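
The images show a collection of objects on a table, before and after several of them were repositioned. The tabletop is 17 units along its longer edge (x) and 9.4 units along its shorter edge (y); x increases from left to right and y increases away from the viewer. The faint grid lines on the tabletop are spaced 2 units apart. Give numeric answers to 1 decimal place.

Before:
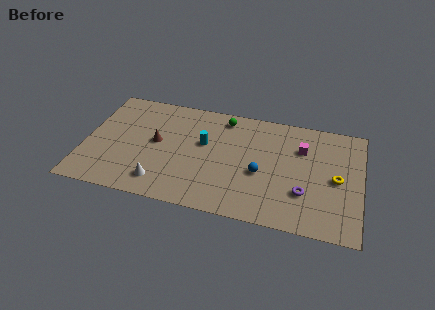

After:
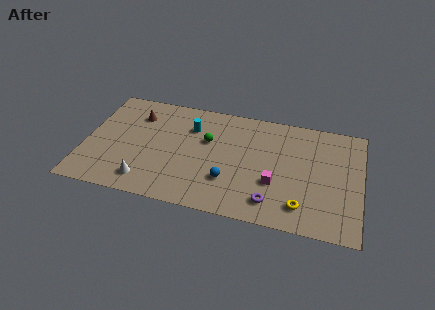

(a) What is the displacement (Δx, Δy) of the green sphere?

(-0.9, -2.2)

The green sphere was at about (8.4, 8.1) and moved to about (7.5, 5.9).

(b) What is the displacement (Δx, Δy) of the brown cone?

(-1.4, 2.1)

The brown cone was at about (4.4, 5.0) and moved to about (3.0, 7.1).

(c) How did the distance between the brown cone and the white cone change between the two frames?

+2.3

The distance was about 3.3 in the first image and 5.6 in the second, so they moved 2.3 units further apart.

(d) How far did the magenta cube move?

3.6

From (13.3, 6.6) to (11.8, 3.3), the magenta cube covered √(1.5² + 3.3²) ≈ 3.6 units.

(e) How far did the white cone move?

0.9

The white cone moved from about (4.9, 1.7) to (4.0, 1.6), a distance of √(0.9² + 0.1²) ≈ 0.9.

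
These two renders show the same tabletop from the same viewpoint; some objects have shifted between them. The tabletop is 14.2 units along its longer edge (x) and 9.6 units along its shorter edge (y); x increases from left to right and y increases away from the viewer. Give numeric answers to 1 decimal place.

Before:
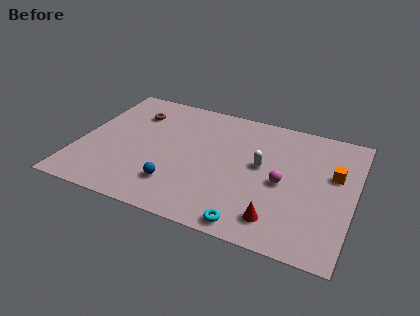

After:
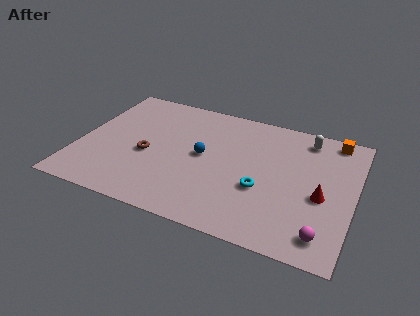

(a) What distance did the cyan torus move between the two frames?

2.7

The cyan torus was near (9.3, 0.9) before and (9.6, 3.6) after, so it travelled √(0.3² + 2.7²) ≈ 2.7 units.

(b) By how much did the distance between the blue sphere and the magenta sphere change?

+1.7

They were about 5.7 units apart before and 7.4 after — 1.7 units further apart.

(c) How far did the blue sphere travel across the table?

2.9

The blue sphere was near (5.3, 2.3) before and (6.4, 5.0) after, so it travelled √(1.1² + 2.7²) ≈ 2.9 units.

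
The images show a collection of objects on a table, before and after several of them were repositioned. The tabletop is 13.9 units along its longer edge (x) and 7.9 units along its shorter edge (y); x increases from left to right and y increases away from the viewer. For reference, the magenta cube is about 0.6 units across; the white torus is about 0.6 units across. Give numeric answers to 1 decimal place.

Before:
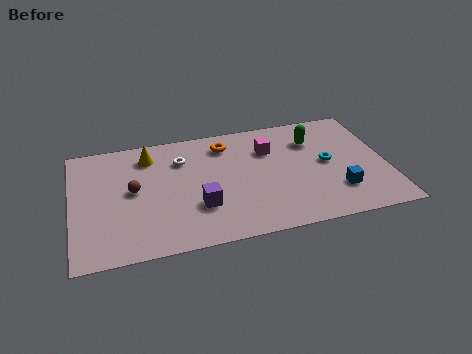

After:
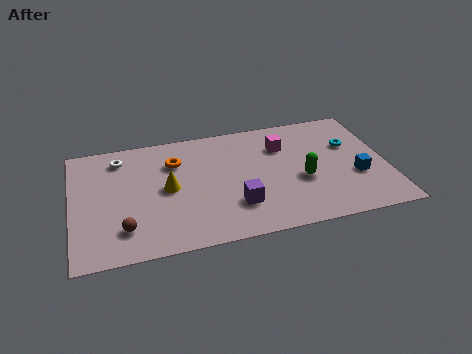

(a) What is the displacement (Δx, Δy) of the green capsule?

(-0.7, -2.6)

From the two frames, the green capsule sits at roughly (10.8, 5.8) before and (10.1, 3.2) after.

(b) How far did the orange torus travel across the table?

2.4

From (6.9, 6.4) to (4.6, 5.7), the orange torus covered √(2.3² + 0.7²) ≈ 2.4 units.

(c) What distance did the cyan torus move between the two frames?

1.5

The cyan torus moved from about (11.3, 4.1) to (12.4, 5.1), a distance of √(1.1² + 1.0²) ≈ 1.5.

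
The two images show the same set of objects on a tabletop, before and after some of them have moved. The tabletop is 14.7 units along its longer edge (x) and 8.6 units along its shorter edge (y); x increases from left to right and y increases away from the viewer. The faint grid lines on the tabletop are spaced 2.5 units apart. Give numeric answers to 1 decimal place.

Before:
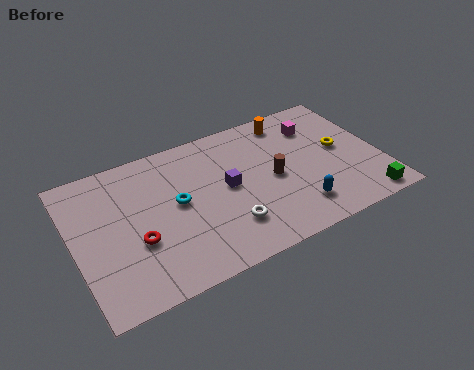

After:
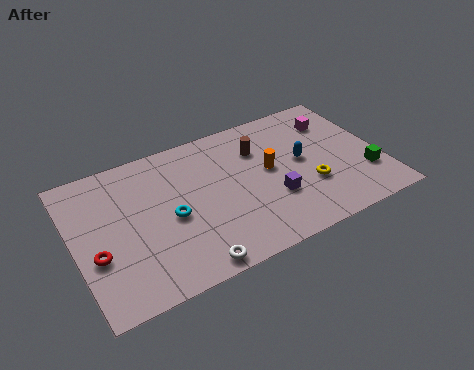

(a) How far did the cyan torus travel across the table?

0.8

The cyan torus moved from about (4.9, 4.6) to (4.5, 3.9), a distance of √(0.4² + 0.7²) ≈ 0.8.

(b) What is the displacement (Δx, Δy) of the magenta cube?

(0.9, 0.0)

The magenta cube was at about (12.0, 6.5) and moved to about (12.9, 6.5).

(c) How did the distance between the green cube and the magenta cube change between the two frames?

-1.7

They were about 5.8 units apart before and 4.1 after — 1.7 units closer together.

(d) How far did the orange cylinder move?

3.0

The orange cylinder was near (10.8, 7.4) before and (9.4, 4.7) after, so it travelled √(1.4² + 2.7²) ≈ 3.0 units.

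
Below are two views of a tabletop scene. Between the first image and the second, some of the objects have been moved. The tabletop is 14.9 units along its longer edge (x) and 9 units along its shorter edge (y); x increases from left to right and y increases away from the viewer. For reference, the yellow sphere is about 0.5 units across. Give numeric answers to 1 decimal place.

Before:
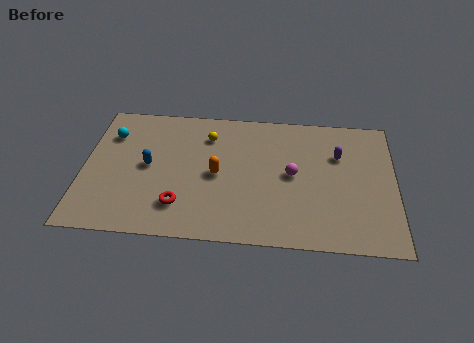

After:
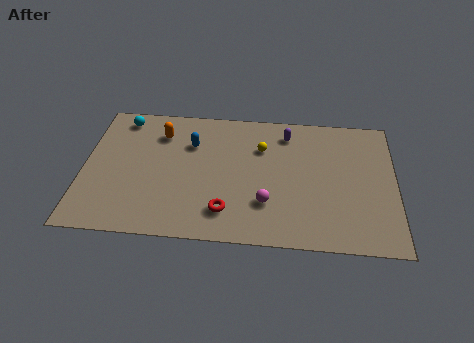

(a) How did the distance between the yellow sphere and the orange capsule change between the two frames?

+2.3

Before: roughly 2.6 units apart; after: 4.9. That's 2.3 units further apart.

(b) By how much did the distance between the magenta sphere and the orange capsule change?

+3.1

They were about 3.6 units apart before and 6.7 after — 3.1 units further apart.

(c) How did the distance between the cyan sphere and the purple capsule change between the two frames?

-3.0

The distance was about 11.0 in the first image and 8.0 in the second, so they moved 3.0 units closer together.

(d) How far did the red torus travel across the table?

2.2

From (4.7, 2.1) to (6.9, 1.9), the red torus covered √(2.2² + 0.2²) ≈ 2.2 units.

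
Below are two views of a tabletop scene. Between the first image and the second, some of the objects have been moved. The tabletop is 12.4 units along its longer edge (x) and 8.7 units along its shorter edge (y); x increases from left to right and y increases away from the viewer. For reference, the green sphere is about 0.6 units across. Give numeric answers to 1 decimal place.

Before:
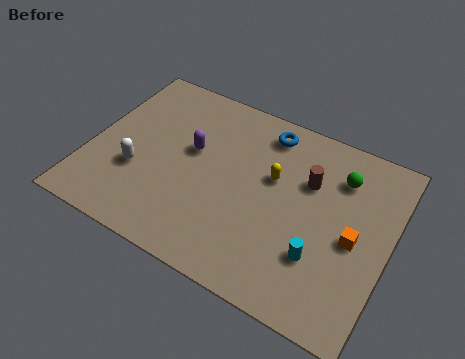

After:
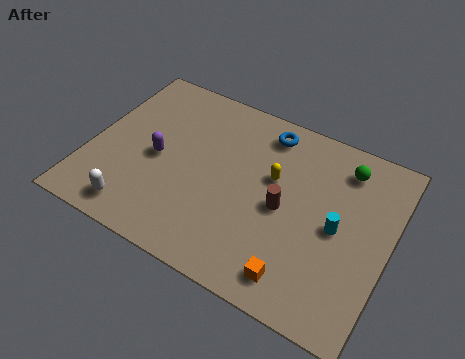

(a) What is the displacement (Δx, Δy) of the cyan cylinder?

(0.5, 1.6)

The cyan cylinder was at about (9.8, 2.6) and moved to about (10.3, 4.2).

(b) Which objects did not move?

the blue torus and the yellow capsule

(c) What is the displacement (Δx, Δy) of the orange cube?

(-1.9, -2.7)

The orange cube was at about (11.0, 4.0) and moved to about (9.1, 1.3).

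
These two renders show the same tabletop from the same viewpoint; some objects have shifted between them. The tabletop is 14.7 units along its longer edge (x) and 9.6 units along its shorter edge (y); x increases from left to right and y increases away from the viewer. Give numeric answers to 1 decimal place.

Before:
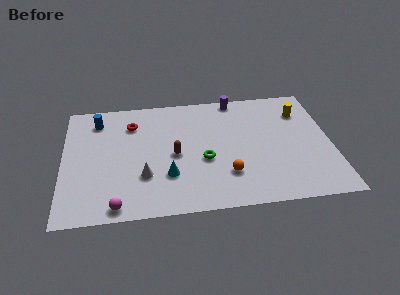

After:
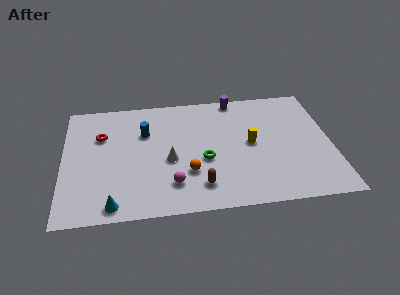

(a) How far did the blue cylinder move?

2.9

From (1.9, 7.8) to (4.5, 6.5), the blue cylinder covered √(2.6² + 1.3²) ≈ 2.9 units.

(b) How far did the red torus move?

1.9

The red torus moved from about (3.8, 7.3) to (2.1, 6.5), a distance of √(1.7² + 0.8²) ≈ 1.9.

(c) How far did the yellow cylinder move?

3.7

The yellow cylinder was near (13.2, 7.2) before and (10.3, 4.9) after, so it travelled √(2.9² + 2.3²) ≈ 3.7 units.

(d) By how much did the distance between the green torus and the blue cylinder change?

-2.9

The distance was about 7.0 in the first image and 4.1 in the second, so they moved 2.9 units closer together.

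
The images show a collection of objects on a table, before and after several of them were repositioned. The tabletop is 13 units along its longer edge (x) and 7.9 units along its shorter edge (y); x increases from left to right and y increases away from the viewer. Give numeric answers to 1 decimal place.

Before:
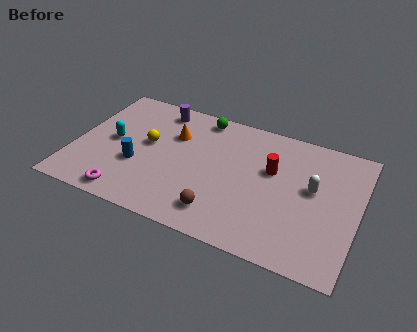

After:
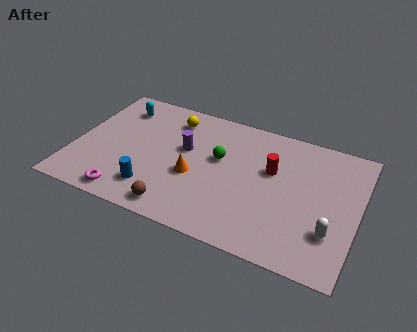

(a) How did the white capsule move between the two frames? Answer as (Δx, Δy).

(1.0, -2.2)

The white capsule started near (10.9, 4.5) and ended near (11.9, 2.3).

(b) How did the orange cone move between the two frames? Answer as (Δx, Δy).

(1.2, -2.2)

The orange cone was at about (4.4, 5.4) and moved to about (5.6, 3.2).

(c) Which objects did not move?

the red cylinder and the magenta torus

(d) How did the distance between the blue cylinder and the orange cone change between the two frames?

-0.6

Before: roughly 2.9 units apart; after: 2.3. That's 0.6 units closer together.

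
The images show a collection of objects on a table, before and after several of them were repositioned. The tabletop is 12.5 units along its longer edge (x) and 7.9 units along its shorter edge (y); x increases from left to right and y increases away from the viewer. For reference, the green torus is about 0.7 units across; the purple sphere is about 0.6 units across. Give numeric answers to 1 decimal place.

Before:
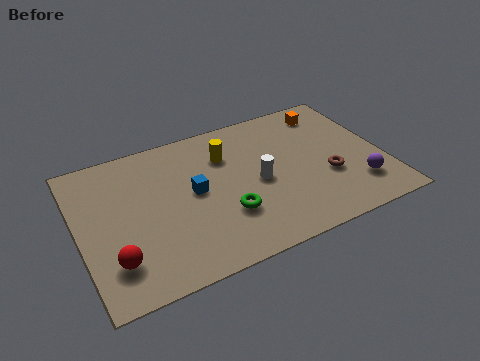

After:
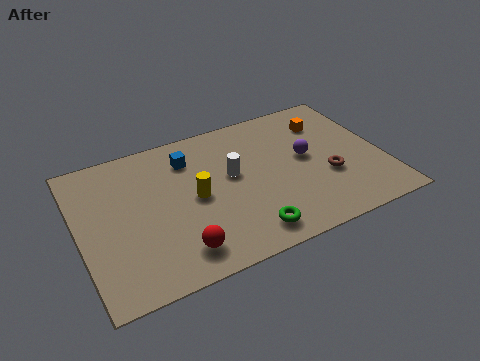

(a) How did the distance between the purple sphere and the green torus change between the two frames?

-1.2

They were about 5.4 units apart before and 4.2 after — 1.2 units closer together.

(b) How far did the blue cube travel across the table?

1.9

The blue cube was near (4.7, 4.2) before and (4.7, 6.1) after, so it travelled √(0.0² + 1.9²) ≈ 1.9 units.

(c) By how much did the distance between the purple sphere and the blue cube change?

-1.9

They were about 6.9 units apart before and 5.0 after — 1.9 units closer together.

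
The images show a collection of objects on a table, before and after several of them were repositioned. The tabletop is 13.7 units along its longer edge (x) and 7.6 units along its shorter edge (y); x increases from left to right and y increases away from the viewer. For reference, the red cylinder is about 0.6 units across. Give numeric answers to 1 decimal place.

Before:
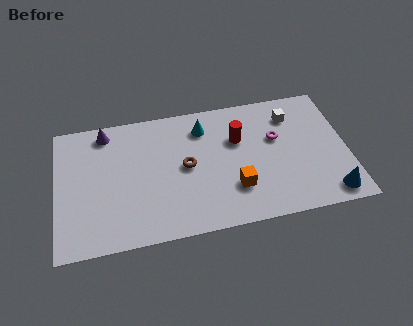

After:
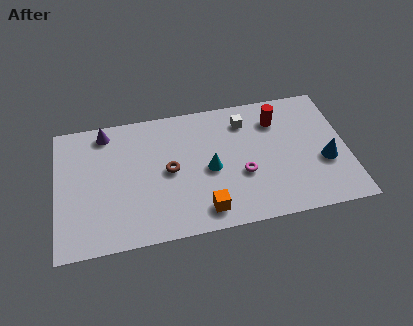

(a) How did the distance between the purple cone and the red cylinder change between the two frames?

+1.7

They were about 6.4 units apart before and 8.1 after — 1.7 units further apart.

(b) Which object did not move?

the purple cone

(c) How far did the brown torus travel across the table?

0.8

The brown torus was near (6.1, 3.9) before and (5.3, 3.8) after, so it travelled √(0.8² + 0.1²) ≈ 0.8 units.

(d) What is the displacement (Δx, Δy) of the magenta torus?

(-1.7, -1.8)

The magenta torus started near (10.4, 4.7) and ended near (8.7, 2.9).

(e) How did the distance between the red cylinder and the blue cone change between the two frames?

-2.1

The distance was about 5.7 in the first image and 3.6 in the second, so they moved 2.1 units closer together.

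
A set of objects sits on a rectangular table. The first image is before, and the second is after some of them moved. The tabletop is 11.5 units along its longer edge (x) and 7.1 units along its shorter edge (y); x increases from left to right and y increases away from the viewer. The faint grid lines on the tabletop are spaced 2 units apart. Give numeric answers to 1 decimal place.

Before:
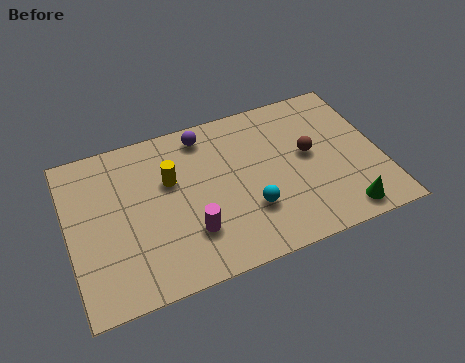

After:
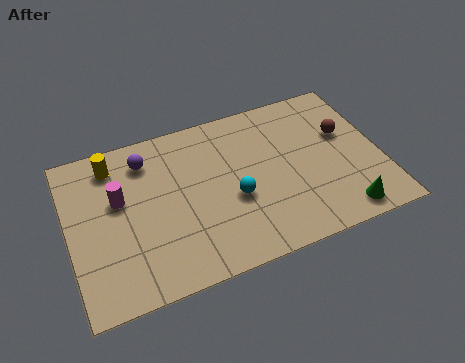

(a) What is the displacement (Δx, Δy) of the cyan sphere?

(-0.5, 0.7)

The cyan sphere was at about (6.5, 2.2) and moved to about (6.0, 2.9).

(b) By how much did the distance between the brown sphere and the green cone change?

+0.4

The distance was about 3.1 in the first image and 3.5 in the second, so they moved 0.4 units further apart.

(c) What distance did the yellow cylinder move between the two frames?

2.4

The yellow cylinder was near (3.8, 4.5) before and (1.8, 5.9) after, so it travelled √(2.0² + 1.4²) ≈ 2.4 units.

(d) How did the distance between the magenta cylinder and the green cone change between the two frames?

+3.0

The distance was about 5.6 in the first image and 8.6 in the second, so they moved 3.0 units further apart.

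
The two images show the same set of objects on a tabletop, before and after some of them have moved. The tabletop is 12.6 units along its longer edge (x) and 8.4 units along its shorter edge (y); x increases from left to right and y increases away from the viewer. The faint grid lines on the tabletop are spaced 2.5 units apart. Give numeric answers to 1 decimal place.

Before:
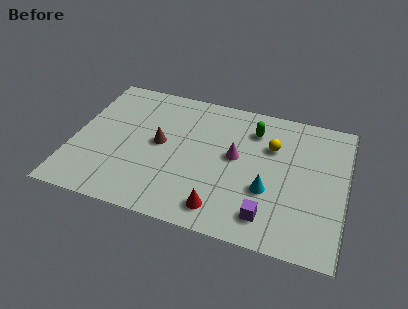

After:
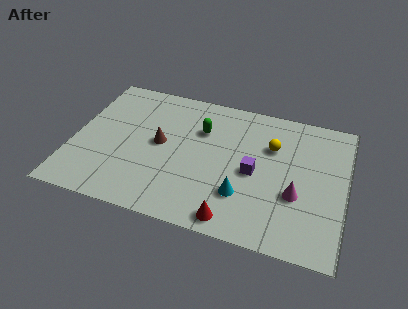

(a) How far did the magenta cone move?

3.3

The magenta cone moved from about (7.5, 4.6) to (10.4, 3.1), a distance of √(2.9² + 1.5²) ≈ 3.3.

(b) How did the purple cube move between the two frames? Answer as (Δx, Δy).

(-0.8, 2.4)

The purple cube was at about (9.2, 1.5) and moved to about (8.4, 3.9).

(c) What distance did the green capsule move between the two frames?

2.5

The green capsule moved from about (8.2, 6.5) to (5.8, 5.8), a distance of √(2.4² + 0.7²) ≈ 2.5.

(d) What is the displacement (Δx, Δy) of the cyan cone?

(-1.1, -0.6)

The cyan cone started near (9.1, 3.0) and ended near (8.0, 2.4).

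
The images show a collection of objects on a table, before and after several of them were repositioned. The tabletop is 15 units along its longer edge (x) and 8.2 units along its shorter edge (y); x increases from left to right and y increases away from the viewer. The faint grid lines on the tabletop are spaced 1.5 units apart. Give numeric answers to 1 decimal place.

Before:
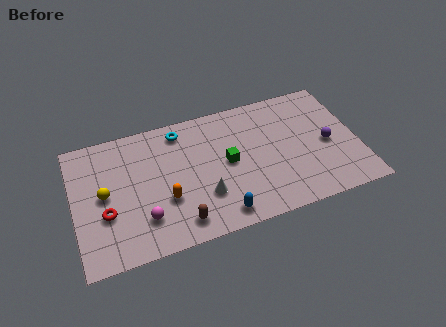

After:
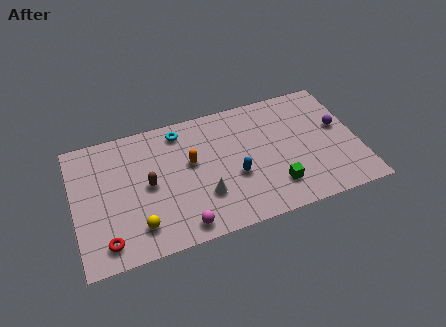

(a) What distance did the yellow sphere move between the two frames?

3.0

The yellow sphere was near (1.6, 4.2) before and (3.2, 1.7) after, so it travelled √(1.6² + 2.5²) ≈ 3.0 units.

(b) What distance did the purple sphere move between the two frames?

1.1

From (13.4, 3.8) to (14.1, 4.7), the purple sphere covered √(0.7² + 0.9²) ≈ 1.1 units.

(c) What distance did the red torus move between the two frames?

1.7

The red torus was near (1.6, 3.0) before and (1.5, 1.3) after, so it travelled √(0.1² + 1.7²) ≈ 1.7 units.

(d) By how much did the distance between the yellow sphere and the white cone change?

-1.8

The distance was about 5.4 in the first image and 3.6 in the second, so they moved 1.8 units closer together.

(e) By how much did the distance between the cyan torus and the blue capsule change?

-1.5

Before: roughly 6.1 units apart; after: 4.6. That's 1.5 units closer together.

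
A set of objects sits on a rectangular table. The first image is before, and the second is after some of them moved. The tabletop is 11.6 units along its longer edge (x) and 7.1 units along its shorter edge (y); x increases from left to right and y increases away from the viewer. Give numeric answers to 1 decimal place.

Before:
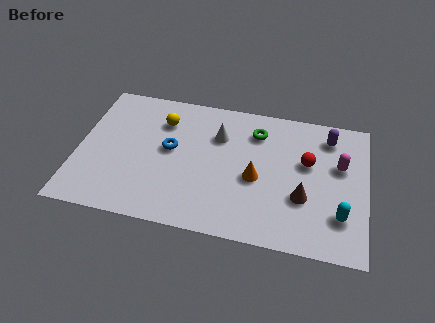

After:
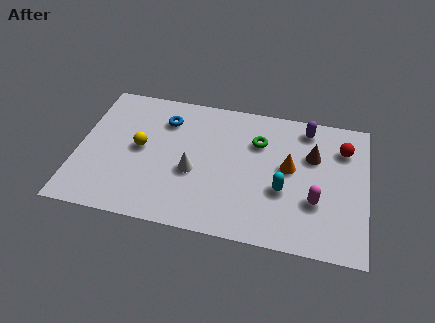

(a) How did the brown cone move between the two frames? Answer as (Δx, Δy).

(0.3, 2.2)

The brown cone started near (9.1, 2.5) and ended near (9.4, 4.7).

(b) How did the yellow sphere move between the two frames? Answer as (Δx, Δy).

(-0.8, -1.6)

The yellow sphere started near (3.3, 5.3) and ended near (2.5, 3.7).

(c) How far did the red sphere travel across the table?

1.7

The red sphere was near (9.2, 4.3) before and (10.6, 5.3) after, so it travelled √(1.4² + 1.0²) ≈ 1.7 units.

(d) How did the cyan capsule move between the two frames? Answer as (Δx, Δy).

(-2.3, 0.8)

The cyan capsule started near (10.6, 1.9) and ended near (8.3, 2.7).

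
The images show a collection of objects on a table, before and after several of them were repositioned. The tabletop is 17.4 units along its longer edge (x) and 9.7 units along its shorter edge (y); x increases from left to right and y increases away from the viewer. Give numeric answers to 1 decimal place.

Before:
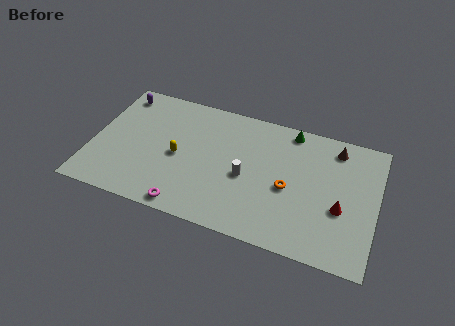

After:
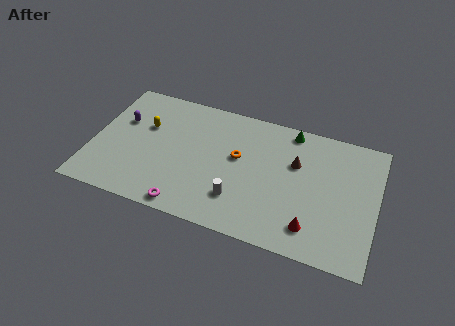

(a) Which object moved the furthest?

the orange torus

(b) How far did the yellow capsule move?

2.8

The yellow capsule was near (5.3, 4.5) before and (3.1, 6.2) after, so it travelled √(2.2² + 1.7²) ≈ 2.8 units.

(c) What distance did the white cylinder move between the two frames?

1.8

The white cylinder was near (9.5, 4.3) before and (9.2, 2.5) after, so it travelled √(0.3² + 1.8²) ≈ 1.8 units.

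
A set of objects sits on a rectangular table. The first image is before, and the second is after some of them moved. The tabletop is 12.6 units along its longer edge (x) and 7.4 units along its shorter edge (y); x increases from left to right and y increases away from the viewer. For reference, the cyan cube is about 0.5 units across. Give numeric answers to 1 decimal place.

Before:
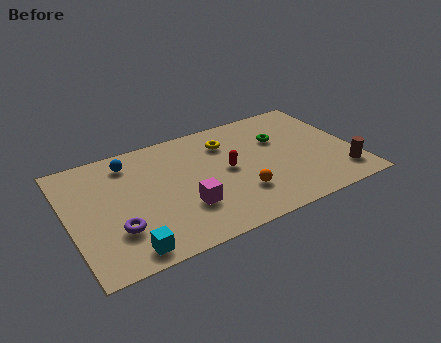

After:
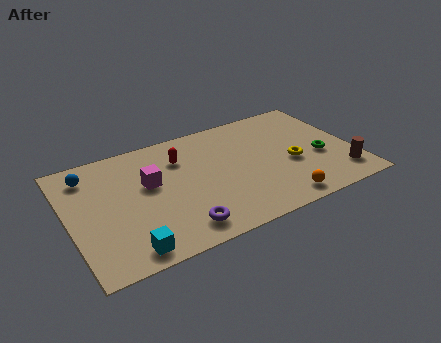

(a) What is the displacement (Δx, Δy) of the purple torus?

(2.6, -1.0)

The purple torus started near (1.9, 2.2) and ended near (4.5, 1.2).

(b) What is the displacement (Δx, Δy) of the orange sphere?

(1.6, -1.2)

From the two frames, the orange sphere sits at roughly (7.3, 2.1) before and (8.9, 0.9) after.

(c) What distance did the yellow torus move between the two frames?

3.6

The yellow torus was near (7.2, 5.6) before and (9.8, 3.1) after, so it travelled √(2.6² + 2.5²) ≈ 3.6 units.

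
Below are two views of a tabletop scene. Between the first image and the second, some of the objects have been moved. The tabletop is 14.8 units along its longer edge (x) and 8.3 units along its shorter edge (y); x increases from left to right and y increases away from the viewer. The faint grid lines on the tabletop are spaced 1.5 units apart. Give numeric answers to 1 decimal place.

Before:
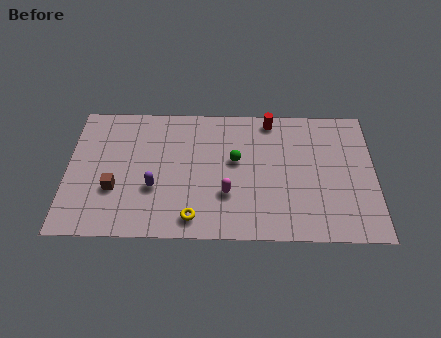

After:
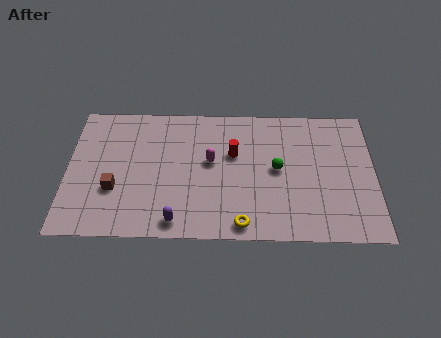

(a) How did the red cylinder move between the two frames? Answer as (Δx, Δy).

(-1.8, -2.2)

The red cylinder started near (9.8, 7.4) and ended near (8.0, 5.2).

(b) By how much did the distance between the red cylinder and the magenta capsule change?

-3.9

Before: roughly 5.1 units apart; after: 1.2. That's 3.9 units closer together.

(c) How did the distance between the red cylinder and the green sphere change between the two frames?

-0.8

The distance was about 3.1 in the first image and 2.3 in the second, so they moved 0.8 units closer together.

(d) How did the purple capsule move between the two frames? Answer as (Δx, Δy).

(1.1, -2.0)

The purple capsule started near (4.2, 3.0) and ended near (5.3, 1.0).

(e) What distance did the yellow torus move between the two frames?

2.3

From (6.1, 1.2) to (8.4, 0.9), the yellow torus covered √(2.3² + 0.3²) ≈ 2.3 units.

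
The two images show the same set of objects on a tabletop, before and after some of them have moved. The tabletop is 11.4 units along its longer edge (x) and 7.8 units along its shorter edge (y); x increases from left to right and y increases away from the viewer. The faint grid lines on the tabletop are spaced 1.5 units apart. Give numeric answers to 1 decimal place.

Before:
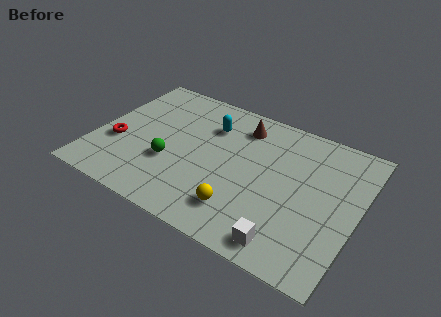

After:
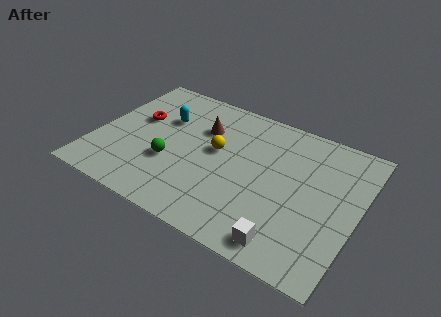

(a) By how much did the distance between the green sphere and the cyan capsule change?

-0.7

Before: roughly 3.2 units apart; after: 2.5. That's 0.7 units closer together.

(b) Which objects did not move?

the white cube and the green sphere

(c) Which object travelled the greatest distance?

the yellow sphere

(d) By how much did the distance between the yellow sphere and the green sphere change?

-1.1

Before: roughly 3.5 units apart; after: 2.4. That's 1.1 units closer together.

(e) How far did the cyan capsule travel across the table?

2.1

The cyan capsule was near (4.7, 5.7) before and (2.7, 5.2) after, so it travelled √(2.0² + 0.5²) ≈ 2.1 units.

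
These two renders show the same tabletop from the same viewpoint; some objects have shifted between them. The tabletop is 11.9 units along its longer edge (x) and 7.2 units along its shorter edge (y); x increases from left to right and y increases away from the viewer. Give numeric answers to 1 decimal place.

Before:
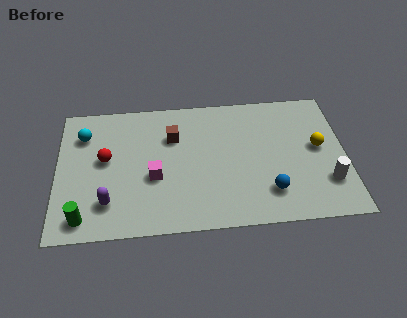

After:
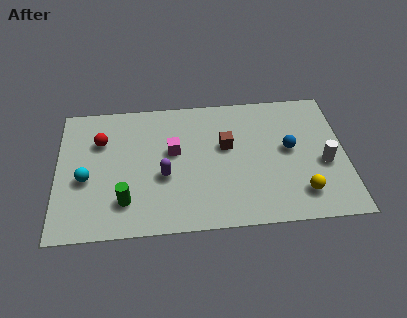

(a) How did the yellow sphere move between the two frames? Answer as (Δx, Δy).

(-0.8, -2.4)

From the two frames, the yellow sphere sits at roughly (10.8, 3.9) before and (10.0, 1.5) after.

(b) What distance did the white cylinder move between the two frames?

1.0

The white cylinder moved from about (11.1, 2.0) to (11.0, 3.0), a distance of √(0.1² + 1.0²) ≈ 1.0.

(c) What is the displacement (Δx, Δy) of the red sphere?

(-0.2, 1.0)

The red sphere was at about (2.0, 4.0) and moved to about (1.8, 5.0).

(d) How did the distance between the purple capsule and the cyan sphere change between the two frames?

-0.6

Before: roughly 3.8 units apart; after: 3.2. That's 0.6 units closer together.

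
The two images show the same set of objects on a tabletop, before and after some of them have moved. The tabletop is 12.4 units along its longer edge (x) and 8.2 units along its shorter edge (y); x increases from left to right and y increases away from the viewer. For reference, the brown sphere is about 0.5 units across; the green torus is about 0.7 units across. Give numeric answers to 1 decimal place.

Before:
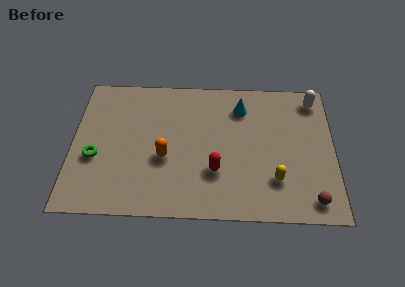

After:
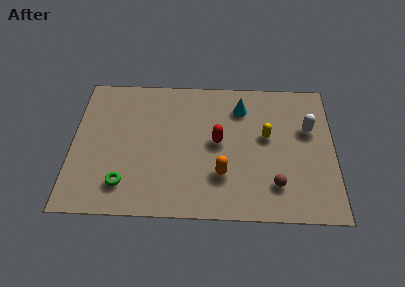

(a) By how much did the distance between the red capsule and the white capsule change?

-2.0

The distance was about 6.4 in the first image and 4.4 in the second, so they moved 2.0 units closer together.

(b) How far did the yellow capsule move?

2.5

The yellow capsule moved from about (9.6, 2.2) to (9.2, 4.7), a distance of √(0.4² + 2.5²) ≈ 2.5.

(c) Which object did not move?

the cyan cone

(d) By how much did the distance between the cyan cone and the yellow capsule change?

-2.4

Before: roughly 4.5 units apart; after: 2.1. That's 2.4 units closer together.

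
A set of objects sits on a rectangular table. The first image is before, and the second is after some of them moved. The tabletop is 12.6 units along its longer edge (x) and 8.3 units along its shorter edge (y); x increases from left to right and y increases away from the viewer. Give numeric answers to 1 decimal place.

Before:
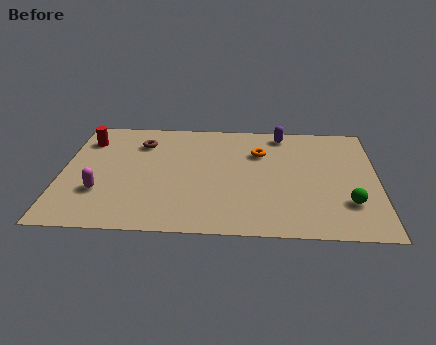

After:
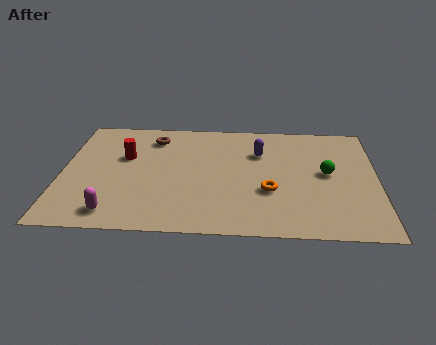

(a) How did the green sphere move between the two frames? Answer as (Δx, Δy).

(-0.8, 2.1)

From the two frames, the green sphere sits at roughly (11.4, 2.3) before and (10.6, 4.4) after.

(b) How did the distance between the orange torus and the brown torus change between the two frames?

+1.2

They were about 4.8 units apart before and 6.0 after — 1.2 units further apart.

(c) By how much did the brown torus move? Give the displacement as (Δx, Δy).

(0.5, 0.4)

The brown torus was at about (3.1, 6.3) and moved to about (3.6, 6.7).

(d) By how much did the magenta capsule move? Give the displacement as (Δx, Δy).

(0.6, -1.4)

The magenta capsule was at about (1.6, 2.6) and moved to about (2.2, 1.2).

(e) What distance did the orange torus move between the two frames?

2.8

From (7.9, 5.8) to (8.3, 3.0), the orange torus covered √(0.4² + 2.8²) ≈ 2.8 units.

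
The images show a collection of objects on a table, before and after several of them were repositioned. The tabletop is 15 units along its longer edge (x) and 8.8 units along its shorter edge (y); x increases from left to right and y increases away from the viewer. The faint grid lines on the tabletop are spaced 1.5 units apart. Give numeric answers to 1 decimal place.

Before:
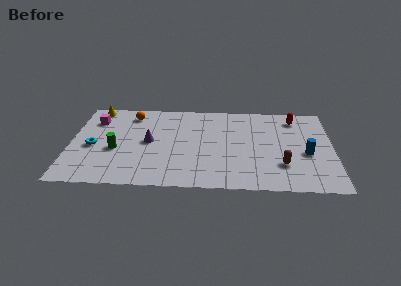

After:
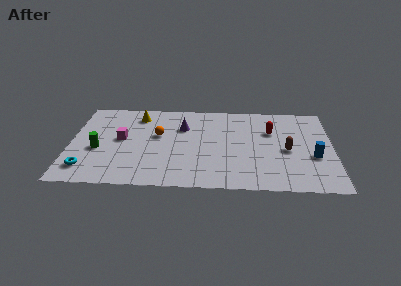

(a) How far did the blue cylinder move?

0.5

The blue cylinder moved from about (13.5, 3.7) to (13.9, 3.4), a distance of √(0.4² + 0.3²) ≈ 0.5.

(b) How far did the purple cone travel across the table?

2.5

The purple cone was near (4.5, 4.5) before and (6.4, 6.1) after, so it travelled √(1.9² + 1.6²) ≈ 2.5 units.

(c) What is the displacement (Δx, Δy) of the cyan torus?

(-0.3, -2.2)

The cyan torus started near (1.3, 3.9) and ended near (1.0, 1.7).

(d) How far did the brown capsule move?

1.5

The brown capsule was near (12.1, 2.5) before and (12.4, 4.0) after, so it travelled √(0.3² + 1.5²) ≈ 1.5 units.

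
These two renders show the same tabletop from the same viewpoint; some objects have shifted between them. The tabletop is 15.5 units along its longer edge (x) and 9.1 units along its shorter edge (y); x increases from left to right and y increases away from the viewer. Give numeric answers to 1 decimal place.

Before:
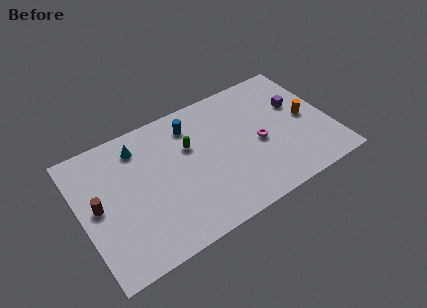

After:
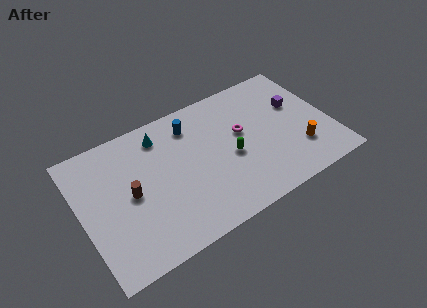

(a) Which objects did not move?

the blue cylinder and the purple cube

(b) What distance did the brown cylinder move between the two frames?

2.0

From (1.0, 4.7) to (3.0, 4.5), the brown cylinder covered √(2.0² + 0.2²) ≈ 2.0 units.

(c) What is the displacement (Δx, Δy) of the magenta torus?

(-0.9, 1.2)

The magenta torus was at about (11.0, 4.1) and moved to about (10.1, 5.3).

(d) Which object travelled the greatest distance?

the green capsule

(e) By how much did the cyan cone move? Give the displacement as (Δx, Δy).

(1.4, 0.1)

The cyan cone was at about (3.9, 7.4) and moved to about (5.3, 7.5).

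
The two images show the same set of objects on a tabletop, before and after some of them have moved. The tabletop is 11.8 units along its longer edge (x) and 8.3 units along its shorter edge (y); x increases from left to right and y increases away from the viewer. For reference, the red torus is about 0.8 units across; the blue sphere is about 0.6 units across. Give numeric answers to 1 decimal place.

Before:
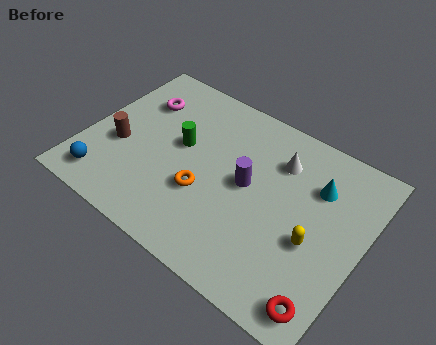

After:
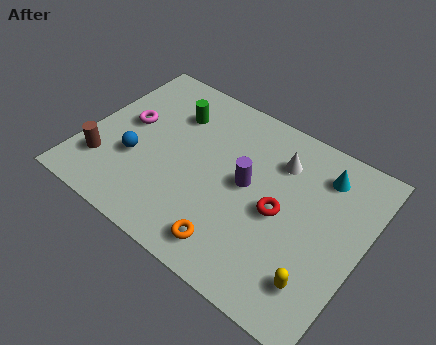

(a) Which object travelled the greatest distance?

the red torus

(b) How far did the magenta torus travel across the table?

1.4

The magenta torus moved from about (1.8, 6.0) to (1.6, 4.6), a distance of √(0.2² + 1.4²) ≈ 1.4.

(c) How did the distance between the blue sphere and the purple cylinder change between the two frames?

-1.6

The distance was about 6.4 in the first image and 4.8 in the second, so they moved 1.6 units closer together.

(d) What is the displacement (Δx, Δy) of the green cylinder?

(-0.6, 1.4)

From the two frames, the green cylinder sits at roughly (3.9, 4.7) before and (3.3, 6.1) after.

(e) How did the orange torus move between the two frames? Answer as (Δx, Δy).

(1.6, -1.7)

The orange torus started near (5.3, 3.0) and ended near (6.9, 1.3).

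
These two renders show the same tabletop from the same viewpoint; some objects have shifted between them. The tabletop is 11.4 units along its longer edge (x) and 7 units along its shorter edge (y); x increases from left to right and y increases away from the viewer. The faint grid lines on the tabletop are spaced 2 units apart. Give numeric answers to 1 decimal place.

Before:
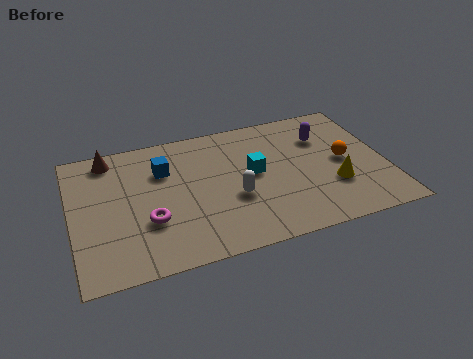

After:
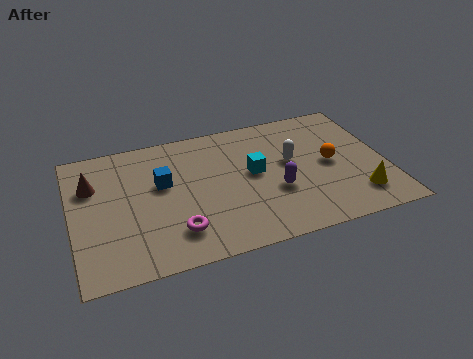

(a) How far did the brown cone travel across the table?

1.5

From (1.5, 6.1) to (0.8, 4.8), the brown cone covered √(0.7² + 1.3²) ≈ 1.5 units.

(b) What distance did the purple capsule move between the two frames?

3.1

The purple capsule was near (9.3, 5.0) before and (7.3, 2.6) after, so it travelled √(2.0² + 2.4²) ≈ 3.1 units.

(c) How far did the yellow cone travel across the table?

1.1

The yellow cone moved from about (9.4, 2.3) to (10.2, 1.5), a distance of √(0.8² + 0.8²) ≈ 1.1.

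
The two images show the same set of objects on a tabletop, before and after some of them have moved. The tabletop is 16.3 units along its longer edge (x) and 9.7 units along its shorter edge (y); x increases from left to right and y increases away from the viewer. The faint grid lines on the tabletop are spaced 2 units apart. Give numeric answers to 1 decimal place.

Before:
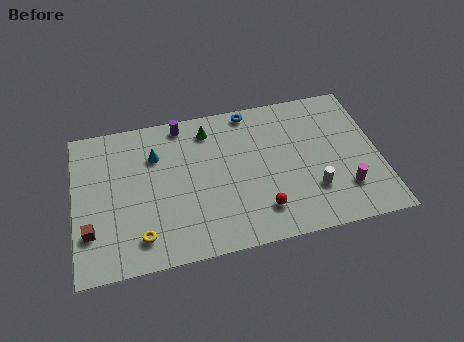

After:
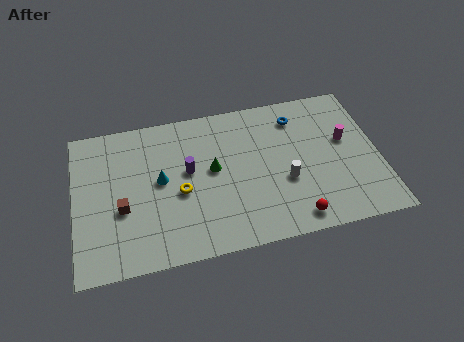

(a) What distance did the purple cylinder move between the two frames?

3.2

The purple cylinder was near (5.9, 8.7) before and (6.1, 5.5) after, so it travelled √(0.2² + 3.2²) ≈ 3.2 units.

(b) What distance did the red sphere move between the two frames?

1.9

The red sphere was near (9.8, 2.1) before and (11.5, 1.2) after, so it travelled √(1.7² + 0.9²) ≈ 1.9 units.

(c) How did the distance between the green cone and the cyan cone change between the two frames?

-0.3

The distance was about 3.1 in the first image and 2.8 in the second, so they moved 0.3 units closer together.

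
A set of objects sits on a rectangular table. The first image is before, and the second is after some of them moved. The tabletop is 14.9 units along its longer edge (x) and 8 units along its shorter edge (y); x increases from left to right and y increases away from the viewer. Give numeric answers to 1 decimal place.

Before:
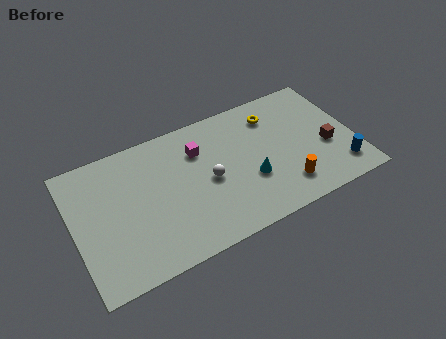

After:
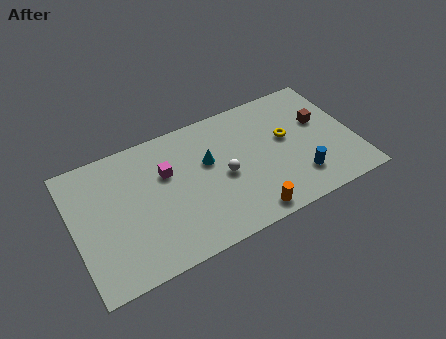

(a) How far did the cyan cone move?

2.8

The cyan cone was near (9.2, 2.9) before and (7.2, 4.9) after, so it travelled √(2.0² + 2.0²) ≈ 2.8 units.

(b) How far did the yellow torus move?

1.8

The yellow torus moved from about (10.9, 6.3) to (11.4, 4.6), a distance of √(0.5² + 1.7²) ≈ 1.8.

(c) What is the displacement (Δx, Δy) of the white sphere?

(0.8, -0.1)

The white sphere was at about (7.1, 3.8) and moved to about (7.9, 3.7).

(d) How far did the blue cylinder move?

2.2

The blue cylinder moved from about (13.9, 1.6) to (11.7, 1.9), a distance of √(2.2² + 0.3²) ≈ 2.2.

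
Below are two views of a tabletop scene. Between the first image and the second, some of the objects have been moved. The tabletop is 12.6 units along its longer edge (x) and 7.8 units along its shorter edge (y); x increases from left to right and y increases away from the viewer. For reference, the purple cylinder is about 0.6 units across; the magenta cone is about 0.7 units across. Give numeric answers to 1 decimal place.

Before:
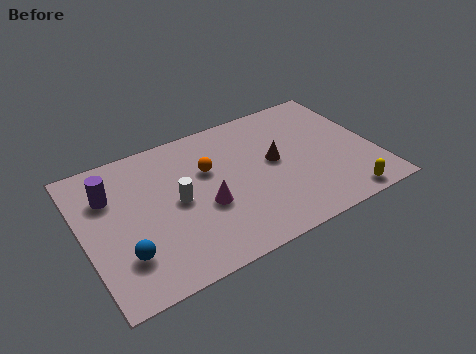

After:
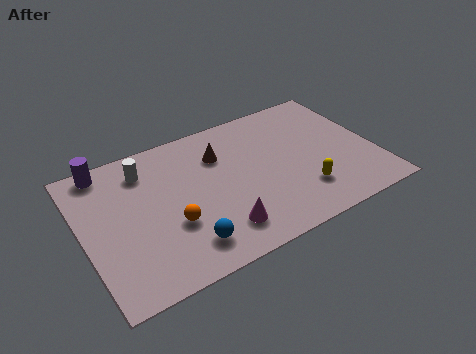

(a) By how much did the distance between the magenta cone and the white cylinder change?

+3.9

They were about 1.4 units apart before and 5.3 after — 3.9 units further apart.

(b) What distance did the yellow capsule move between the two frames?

2.0

The yellow capsule was near (10.8, 0.8) before and (9.2, 2.0) after, so it travelled √(1.6² + 1.2²) ≈ 2.0 units.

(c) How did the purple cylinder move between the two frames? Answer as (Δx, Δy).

(0.0, 1.5)

The purple cylinder started near (1.3, 5.5) and ended near (1.3, 7.0).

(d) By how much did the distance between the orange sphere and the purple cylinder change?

+0.6

The distance was about 4.2 in the first image and 4.8 in the second, so they moved 0.6 units further apart.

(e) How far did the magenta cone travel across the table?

1.6

The magenta cone moved from about (5.1, 3.1) to (5.5, 1.6), a distance of √(0.4² + 1.5²) ≈ 1.6.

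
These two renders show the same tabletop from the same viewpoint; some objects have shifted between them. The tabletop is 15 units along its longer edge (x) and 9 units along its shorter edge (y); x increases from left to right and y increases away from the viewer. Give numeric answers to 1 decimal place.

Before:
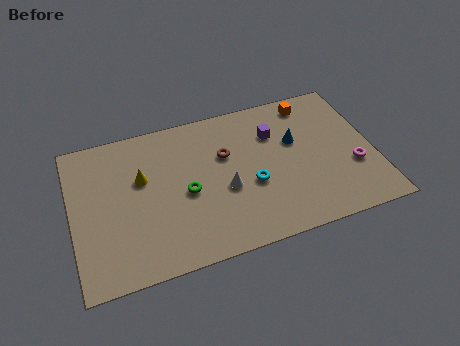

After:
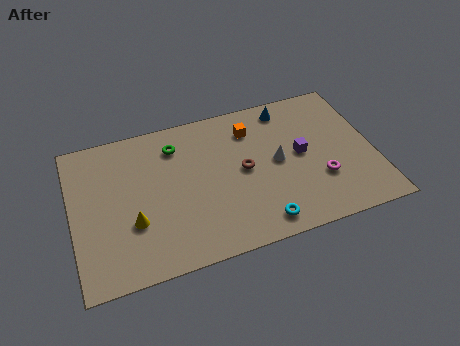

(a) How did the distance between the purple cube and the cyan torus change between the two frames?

+1.1

Before: roughly 3.1 units apart; after: 4.2. That's 1.1 units further apart.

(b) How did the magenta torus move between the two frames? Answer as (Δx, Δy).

(-1.7, -0.3)

The magenta torus started near (13.9, 3.2) and ended near (12.2, 2.9).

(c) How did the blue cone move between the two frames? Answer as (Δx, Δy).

(-0.2, 2.2)

The blue cone started near (11.2, 5.6) and ended near (11.0, 7.8).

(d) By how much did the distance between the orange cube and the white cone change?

-3.6

Before: roughly 6.2 units apart; after: 2.6. That's 3.6 units closer together.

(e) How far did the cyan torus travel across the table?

2.4

From (8.8, 3.6) to (9.0, 1.2), the cyan torus covered √(0.2² + 2.4²) ≈ 2.4 units.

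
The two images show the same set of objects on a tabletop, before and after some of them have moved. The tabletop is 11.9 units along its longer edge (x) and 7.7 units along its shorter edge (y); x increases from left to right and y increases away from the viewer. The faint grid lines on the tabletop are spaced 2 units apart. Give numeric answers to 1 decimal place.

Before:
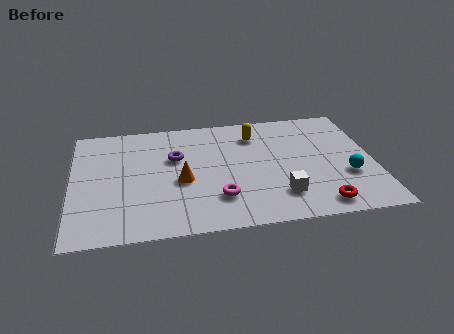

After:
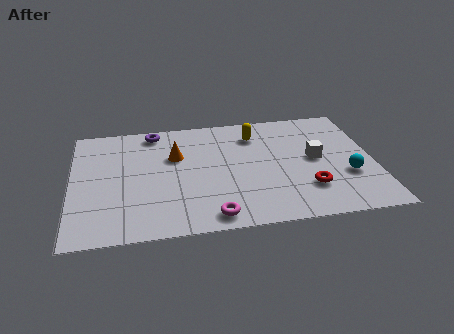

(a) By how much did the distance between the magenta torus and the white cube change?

+2.8

Before: roughly 2.4 units apart; after: 5.2. That's 2.8 units further apart.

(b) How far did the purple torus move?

2.1

From (4.1, 4.9) to (3.3, 6.8), the purple torus covered √(0.8² + 1.9²) ≈ 2.1 units.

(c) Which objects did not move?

the yellow capsule and the cyan sphere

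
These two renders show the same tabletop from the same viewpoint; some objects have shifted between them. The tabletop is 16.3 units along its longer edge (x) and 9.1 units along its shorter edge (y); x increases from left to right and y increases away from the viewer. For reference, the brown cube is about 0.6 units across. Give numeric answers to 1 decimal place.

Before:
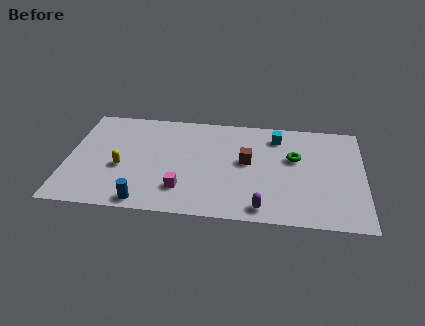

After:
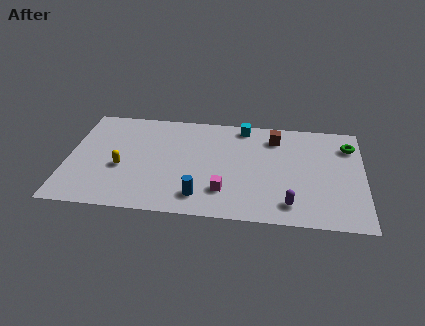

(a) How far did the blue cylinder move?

3.1

The blue cylinder was near (4.4, 0.9) before and (7.4, 1.7) after, so it travelled √(3.0² + 0.8²) ≈ 3.1 units.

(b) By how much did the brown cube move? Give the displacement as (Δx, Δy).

(1.5, 2.3)

From the two frames, the brown cube sits at roughly (9.9, 5.0) before and (11.4, 7.3) after.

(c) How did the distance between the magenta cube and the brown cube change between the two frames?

+1.2

They were about 4.5 units apart before and 5.7 after — 1.2 units further apart.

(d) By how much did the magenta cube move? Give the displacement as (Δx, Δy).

(2.3, 0.1)

From the two frames, the magenta cube sits at roughly (6.4, 2.2) before and (8.7, 2.3) after.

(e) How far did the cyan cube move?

2.0

The cyan cube moved from about (11.5, 7.4) to (9.6, 8.1), a distance of √(1.9² + 0.7²) ≈ 2.0.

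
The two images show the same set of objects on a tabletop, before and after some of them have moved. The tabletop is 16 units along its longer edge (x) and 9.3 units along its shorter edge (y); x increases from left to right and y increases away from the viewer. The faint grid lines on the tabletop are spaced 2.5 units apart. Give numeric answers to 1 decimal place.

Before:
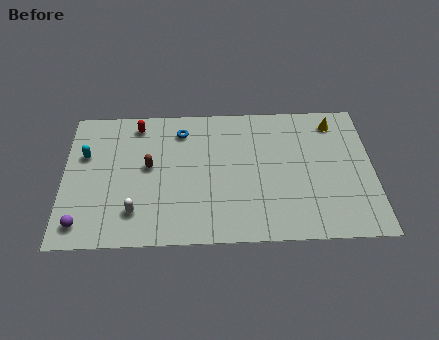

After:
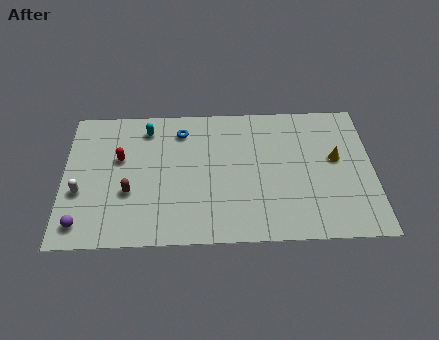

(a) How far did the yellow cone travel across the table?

2.5

From (14.1, 7.8) to (14.1, 5.3), the yellow cone covered √(0.0² + 2.5²) ≈ 2.5 units.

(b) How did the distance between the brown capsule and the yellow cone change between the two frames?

+0.8

The distance was about 10.1 in the first image and 10.9 in the second, so they moved 0.8 units further apart.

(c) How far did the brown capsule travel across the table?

2.0

The brown capsule moved from about (4.4, 5.1) to (3.4, 3.4), a distance of √(1.0² + 1.7²) ≈ 2.0.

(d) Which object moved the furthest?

the cyan capsule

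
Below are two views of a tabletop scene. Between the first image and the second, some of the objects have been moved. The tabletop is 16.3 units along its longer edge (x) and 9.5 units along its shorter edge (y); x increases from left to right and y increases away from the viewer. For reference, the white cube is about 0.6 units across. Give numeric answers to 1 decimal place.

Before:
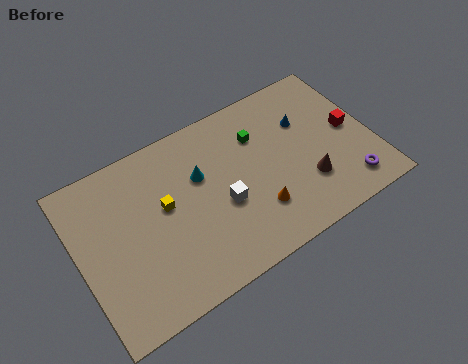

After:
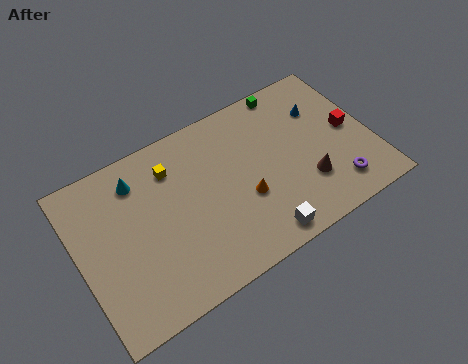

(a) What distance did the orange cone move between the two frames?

1.1

From (9.5, 2.6) to (9.0, 3.6), the orange cone covered √(0.5² + 1.0²) ≈ 1.1 units.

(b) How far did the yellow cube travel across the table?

2.0

The yellow cube moved from about (4.8, 5.4) to (5.5, 7.3), a distance of √(0.7² + 1.9²) ≈ 2.0.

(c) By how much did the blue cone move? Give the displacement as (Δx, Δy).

(1.0, 0.3)

The blue cone was at about (12.9, 6.4) and moved to about (13.9, 6.7).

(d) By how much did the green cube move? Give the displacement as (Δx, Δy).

(2.1, 1.9)

The green cube started near (10.3, 6.8) and ended near (12.4, 8.7).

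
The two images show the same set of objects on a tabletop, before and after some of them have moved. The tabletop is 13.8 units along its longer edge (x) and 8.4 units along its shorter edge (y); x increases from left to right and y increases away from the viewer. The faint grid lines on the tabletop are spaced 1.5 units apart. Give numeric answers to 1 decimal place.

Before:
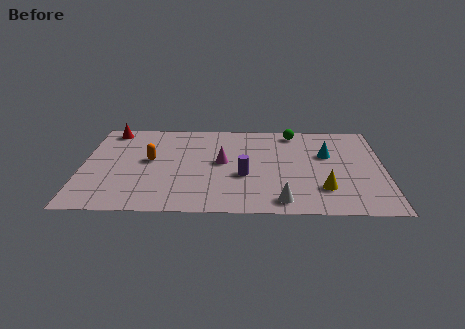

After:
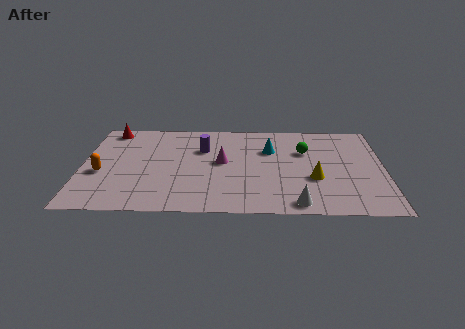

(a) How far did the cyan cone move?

2.6

The cyan cone moved from about (11.2, 5.3) to (8.6, 5.7), a distance of √(2.6² + 0.4²) ≈ 2.6.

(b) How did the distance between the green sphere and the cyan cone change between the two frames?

-1.0

They were about 2.6 units apart before and 1.6 after — 1.0 units closer together.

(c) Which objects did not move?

the red cone and the magenta cone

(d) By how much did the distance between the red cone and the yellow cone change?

-0.8

Before: roughly 11.1 units apart; after: 10.3. That's 0.8 units closer together.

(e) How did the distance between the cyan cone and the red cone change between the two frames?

-2.6

They were about 10.2 units apart before and 7.6 after — 2.6 units closer together.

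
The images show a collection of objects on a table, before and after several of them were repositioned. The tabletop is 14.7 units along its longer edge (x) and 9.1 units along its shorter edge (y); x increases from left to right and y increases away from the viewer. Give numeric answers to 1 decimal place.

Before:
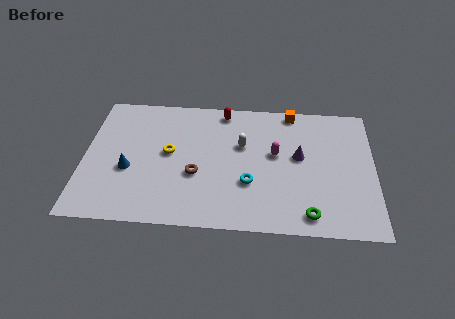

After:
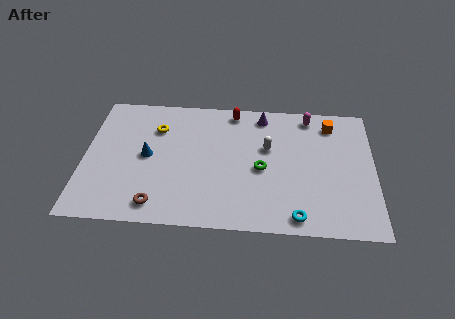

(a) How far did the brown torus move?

2.9

The brown torus moved from about (5.7, 3.5) to (3.8, 1.3), a distance of √(1.9² + 2.2²) ≈ 2.9.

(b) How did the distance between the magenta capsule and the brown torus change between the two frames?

+5.8

The distance was about 4.3 in the first image and 10.1 in the second, so they moved 5.8 units further apart.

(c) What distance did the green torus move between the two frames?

3.8

The green torus moved from about (11.4, 1.2) to (9.0, 4.1), a distance of √(2.4² + 2.9²) ≈ 3.8.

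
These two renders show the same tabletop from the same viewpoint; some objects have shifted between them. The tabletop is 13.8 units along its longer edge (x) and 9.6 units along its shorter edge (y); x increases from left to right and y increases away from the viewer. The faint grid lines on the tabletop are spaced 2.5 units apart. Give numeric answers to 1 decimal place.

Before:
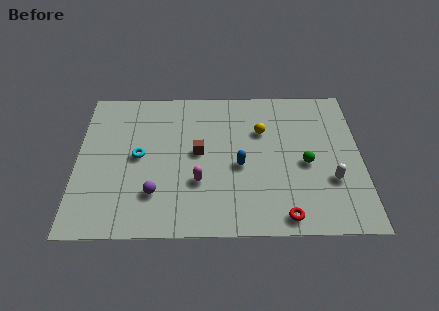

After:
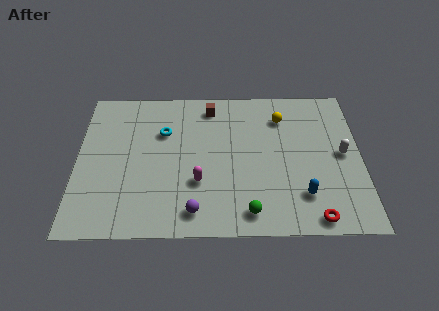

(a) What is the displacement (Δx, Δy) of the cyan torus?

(1.2, 1.6)

The cyan torus was at about (3.0, 4.9) and moved to about (4.2, 6.5).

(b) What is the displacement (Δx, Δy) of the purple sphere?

(1.9, -1.1)

The purple sphere started near (3.8, 2.5) and ended near (5.7, 1.4).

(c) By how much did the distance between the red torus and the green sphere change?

-0.4

Before: roughly 3.5 units apart; after: 3.1. That's 0.4 units closer together.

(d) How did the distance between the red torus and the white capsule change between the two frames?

+1.1

Before: roughly 3.2 units apart; after: 4.3. That's 1.1 units further apart.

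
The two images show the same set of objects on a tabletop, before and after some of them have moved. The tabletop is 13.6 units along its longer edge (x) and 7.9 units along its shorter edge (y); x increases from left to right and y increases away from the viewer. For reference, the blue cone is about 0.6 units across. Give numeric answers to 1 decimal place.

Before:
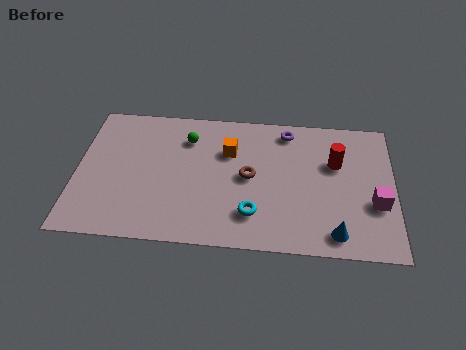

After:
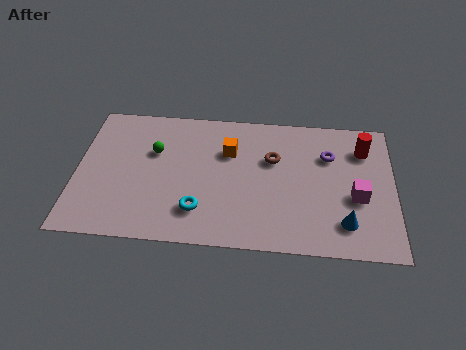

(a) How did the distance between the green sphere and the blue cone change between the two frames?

+0.8

Before: roughly 8.1 units apart; after: 8.9. That's 0.8 units further apart.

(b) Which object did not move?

the orange cube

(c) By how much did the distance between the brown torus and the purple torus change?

-0.8

They were about 3.2 units apart before and 2.4 after — 0.8 units closer together.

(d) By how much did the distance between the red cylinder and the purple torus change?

-1.1

The distance was about 2.7 in the first image and 1.6 in the second, so they moved 1.1 units closer together.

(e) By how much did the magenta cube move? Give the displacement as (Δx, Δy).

(-0.8, 0.3)

The magenta cube started near (12.8, 2.9) and ended near (12.0, 3.2).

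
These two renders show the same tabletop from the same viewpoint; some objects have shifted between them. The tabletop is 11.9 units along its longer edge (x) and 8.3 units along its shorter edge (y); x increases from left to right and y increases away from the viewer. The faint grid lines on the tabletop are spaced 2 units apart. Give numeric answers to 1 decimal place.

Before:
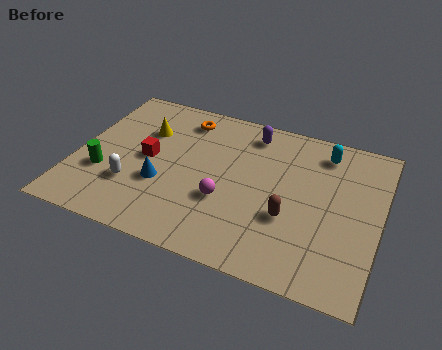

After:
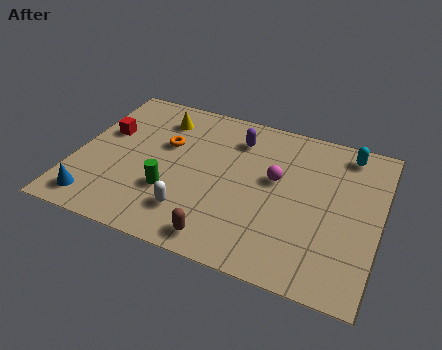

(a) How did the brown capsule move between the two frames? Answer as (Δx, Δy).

(-2.4, -2.0)

The brown capsule was at about (8.5, 3.0) and moved to about (6.1, 1.0).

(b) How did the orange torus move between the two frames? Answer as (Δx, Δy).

(-0.5, -1.7)

From the two frames, the orange torus sits at roughly (3.9, 6.9) before and (3.4, 5.2) after.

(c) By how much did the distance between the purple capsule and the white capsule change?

-1.4

Before: roughly 6.2 units apart; after: 4.8. That's 1.4 units closer together.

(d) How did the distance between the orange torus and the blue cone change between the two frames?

+0.7

Before: roughly 3.9 units apart; after: 4.6. That's 0.7 units further apart.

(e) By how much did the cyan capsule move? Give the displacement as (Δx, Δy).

(0.9, 0.3)

From the two frames, the cyan capsule sits at roughly (9.5, 6.9) before and (10.4, 7.2) after.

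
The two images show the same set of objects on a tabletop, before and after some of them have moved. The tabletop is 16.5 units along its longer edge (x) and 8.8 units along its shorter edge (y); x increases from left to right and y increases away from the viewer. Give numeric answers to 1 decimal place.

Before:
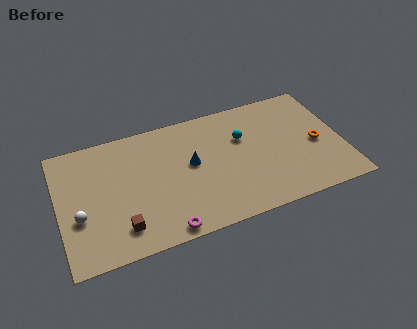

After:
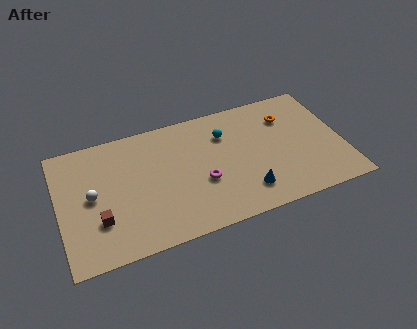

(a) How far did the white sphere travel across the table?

1.4

The white sphere moved from about (1.1, 3.3) to (1.9, 4.5), a distance of √(0.8² + 1.2²) ≈ 1.4.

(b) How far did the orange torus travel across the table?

2.9

The orange torus was near (15.0, 4.0) before and (13.5, 6.5) after, so it travelled √(1.5² + 2.5²) ≈ 2.9 units.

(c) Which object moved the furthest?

the blue cone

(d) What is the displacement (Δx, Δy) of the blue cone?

(2.9, -3.0)

From the two frames, the blue cone sits at roughly (7.7, 4.9) before and (10.6, 1.9) after.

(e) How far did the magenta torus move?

3.5

The magenta torus was near (5.8, 0.8) before and (8.2, 3.4) after, so it travelled √(2.4² + 2.6²) ≈ 3.5 units.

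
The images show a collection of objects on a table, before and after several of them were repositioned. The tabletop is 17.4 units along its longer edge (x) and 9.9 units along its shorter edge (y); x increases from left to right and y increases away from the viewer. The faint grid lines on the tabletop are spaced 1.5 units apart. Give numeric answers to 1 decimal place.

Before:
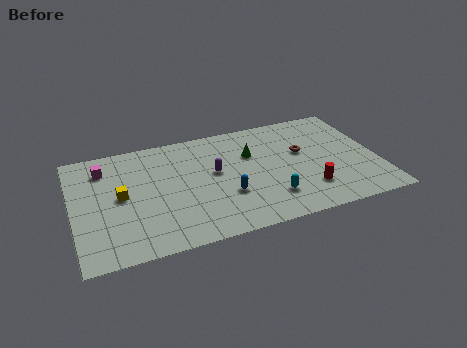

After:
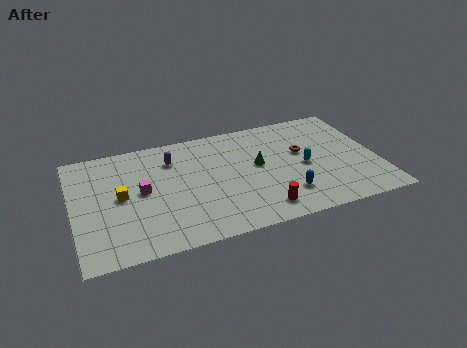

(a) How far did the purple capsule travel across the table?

3.0

The purple capsule moved from about (8.1, 5.6) to (5.8, 7.5), a distance of √(2.3² + 1.9²) ≈ 3.0.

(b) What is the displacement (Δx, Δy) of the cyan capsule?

(2.2, 2.2)

From the two frames, the cyan capsule sits at roughly (11.0, 2.4) before and (13.2, 4.6) after.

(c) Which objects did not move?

the brown torus and the yellow cube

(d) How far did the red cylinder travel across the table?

2.9

From (13.2, 2.5) to (10.4, 1.6), the red cylinder covered √(2.8² + 0.9²) ≈ 2.9 units.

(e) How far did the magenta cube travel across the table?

3.3

The magenta cube moved from about (1.9, 7.8) to (3.9, 5.2), a distance of √(2.0² + 2.6²) ≈ 3.3.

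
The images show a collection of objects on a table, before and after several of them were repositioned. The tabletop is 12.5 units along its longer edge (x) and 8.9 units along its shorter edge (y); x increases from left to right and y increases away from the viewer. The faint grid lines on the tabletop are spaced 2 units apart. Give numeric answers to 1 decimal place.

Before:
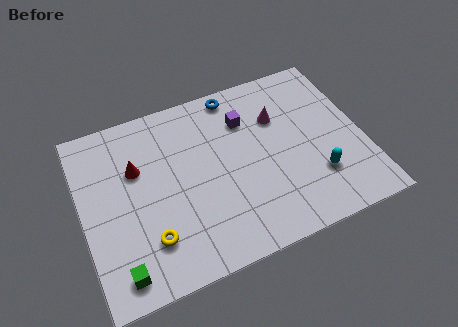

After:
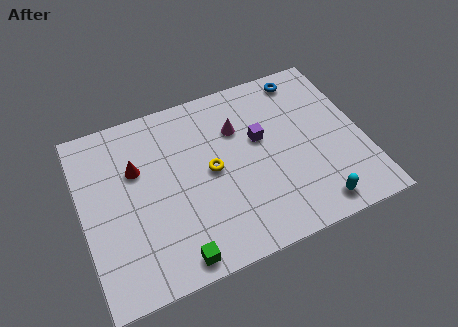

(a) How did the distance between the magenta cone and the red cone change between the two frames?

-1.8

Before: roughly 6.4 units apart; after: 4.6. That's 1.8 units closer together.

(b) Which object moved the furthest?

the yellow torus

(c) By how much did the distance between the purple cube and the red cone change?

+0.5

Before: roughly 5.0 units apart; after: 5.5. That's 0.5 units further apart.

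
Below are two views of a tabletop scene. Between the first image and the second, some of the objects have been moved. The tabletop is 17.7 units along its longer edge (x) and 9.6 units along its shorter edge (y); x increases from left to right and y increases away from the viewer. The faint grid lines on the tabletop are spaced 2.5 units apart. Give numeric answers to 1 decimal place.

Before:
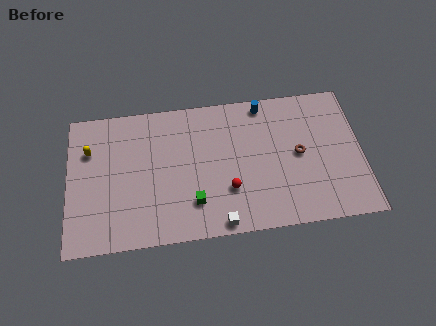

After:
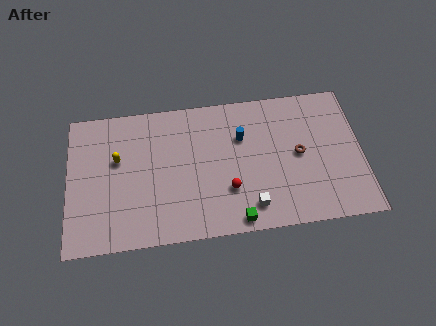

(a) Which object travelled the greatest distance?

the green cube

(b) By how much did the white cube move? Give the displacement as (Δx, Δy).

(1.9, 0.9)

The white cube was at about (9.0, 0.8) and moved to about (10.9, 1.7).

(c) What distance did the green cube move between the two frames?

2.9

From (7.5, 2.4) to (10.0, 0.9), the green cube covered √(2.5² + 1.5²) ≈ 2.9 units.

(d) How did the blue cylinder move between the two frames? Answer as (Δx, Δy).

(-1.4, -2.1)

From the two frames, the blue cylinder sits at roughly (11.9, 8.6) before and (10.5, 6.5) after.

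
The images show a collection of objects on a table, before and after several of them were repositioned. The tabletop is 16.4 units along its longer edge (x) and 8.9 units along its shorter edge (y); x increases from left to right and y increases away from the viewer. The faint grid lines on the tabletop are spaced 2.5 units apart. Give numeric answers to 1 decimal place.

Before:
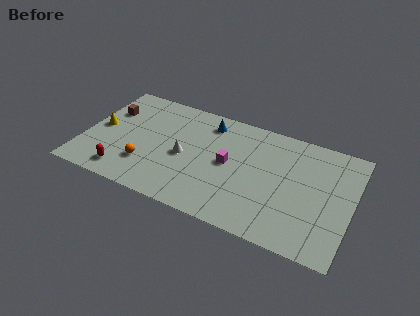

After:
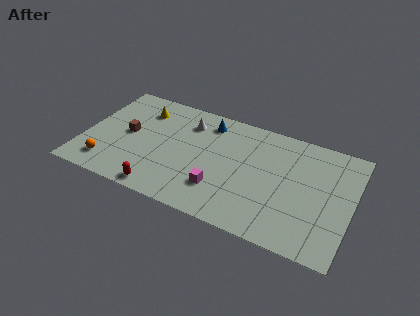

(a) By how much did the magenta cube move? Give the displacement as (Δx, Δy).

(-0.3, -2.2)

From the two frames, the magenta cube sits at roughly (8.9, 4.6) before and (8.6, 2.4) after.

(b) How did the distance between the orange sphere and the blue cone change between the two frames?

+2.1

They were about 5.9 units apart before and 8.0 after — 2.1 units further apart.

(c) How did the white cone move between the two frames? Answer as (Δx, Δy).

(-0.1, 2.8)

The white cone was at about (6.2, 4.1) and moved to about (6.1, 6.9).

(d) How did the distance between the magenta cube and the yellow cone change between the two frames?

-1.0

The distance was about 8.0 in the first image and 7.0 in the second, so they moved 1.0 units closer together.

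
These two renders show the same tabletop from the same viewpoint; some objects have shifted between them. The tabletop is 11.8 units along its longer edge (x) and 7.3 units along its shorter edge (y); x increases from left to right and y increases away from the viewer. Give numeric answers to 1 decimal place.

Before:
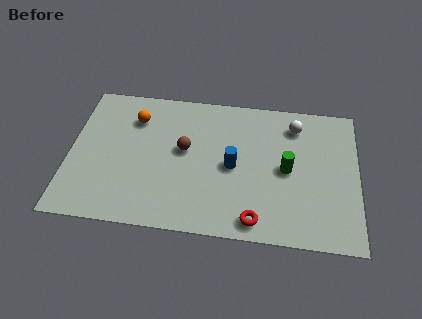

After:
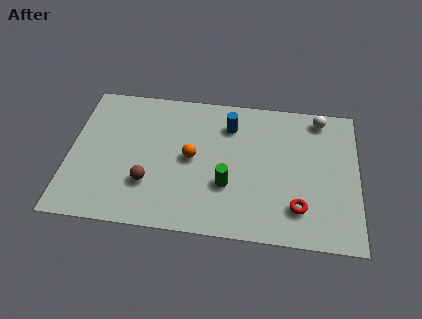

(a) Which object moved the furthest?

the orange sphere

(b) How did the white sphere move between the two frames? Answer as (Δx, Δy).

(1.0, 0.5)

From the two frames, the white sphere sits at roughly (9.2, 5.9) before and (10.2, 6.4) after.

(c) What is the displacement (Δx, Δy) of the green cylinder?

(-2.4, -1.1)

The green cylinder was at about (8.9, 3.6) and moved to about (6.5, 2.5).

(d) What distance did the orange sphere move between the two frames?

3.0

The orange sphere was near (2.6, 5.5) before and (5.0, 3.7) after, so it travelled √(2.4² + 1.8²) ≈ 3.0 units.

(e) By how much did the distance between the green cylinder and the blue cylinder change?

+0.9

The distance was about 2.2 in the first image and 3.1 in the second, so they moved 0.9 units further apart.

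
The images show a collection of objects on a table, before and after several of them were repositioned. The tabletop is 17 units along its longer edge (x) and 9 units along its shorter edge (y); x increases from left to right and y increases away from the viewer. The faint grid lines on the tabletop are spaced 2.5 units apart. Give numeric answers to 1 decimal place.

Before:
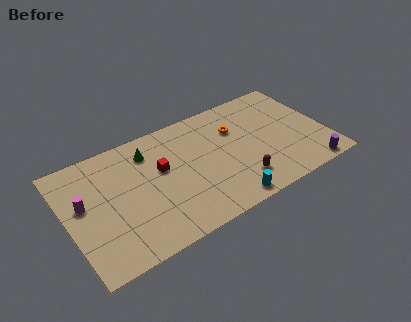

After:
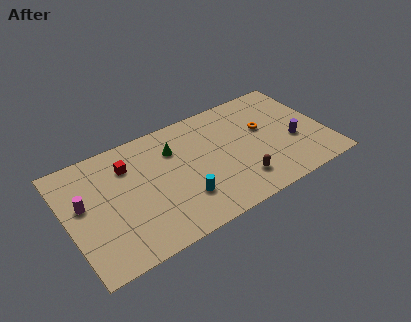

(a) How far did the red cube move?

2.4

From (6.2, 5.4) to (4.2, 6.7), the red cube covered √(2.0² + 1.3²) ≈ 2.4 units.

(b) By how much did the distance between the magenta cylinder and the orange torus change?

+1.8

The distance was about 10.2 in the first image and 12.0 in the second, so they moved 1.8 units further apart.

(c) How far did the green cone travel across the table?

1.7

The green cone was near (5.6, 7.1) before and (7.2, 6.5) after, so it travelled √(1.6² + 0.6²) ≈ 1.7 units.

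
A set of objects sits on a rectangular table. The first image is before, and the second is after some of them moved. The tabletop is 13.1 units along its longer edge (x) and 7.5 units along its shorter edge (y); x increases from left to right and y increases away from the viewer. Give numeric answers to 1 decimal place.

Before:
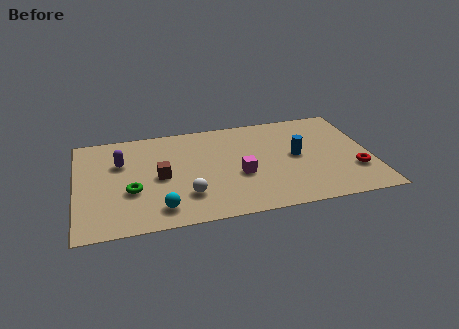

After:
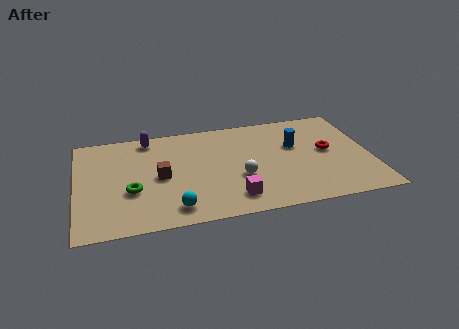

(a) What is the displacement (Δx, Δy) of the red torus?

(-1.1, 1.7)

The red torus started near (12.3, 2.3) and ended near (11.2, 4.0).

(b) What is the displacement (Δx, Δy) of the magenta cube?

(-0.4, -1.6)

From the two frames, the magenta cube sits at roughly (7.2, 3.0) before and (6.8, 1.4) after.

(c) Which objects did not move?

the green torus and the brown cube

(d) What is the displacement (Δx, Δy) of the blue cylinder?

(0.0, 0.8)

The blue cylinder started near (9.8, 3.9) and ended near (9.8, 4.7).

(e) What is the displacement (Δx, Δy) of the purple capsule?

(1.3, 1.6)

From the two frames, the purple capsule sits at roughly (2.0, 5.0) before and (3.3, 6.6) after.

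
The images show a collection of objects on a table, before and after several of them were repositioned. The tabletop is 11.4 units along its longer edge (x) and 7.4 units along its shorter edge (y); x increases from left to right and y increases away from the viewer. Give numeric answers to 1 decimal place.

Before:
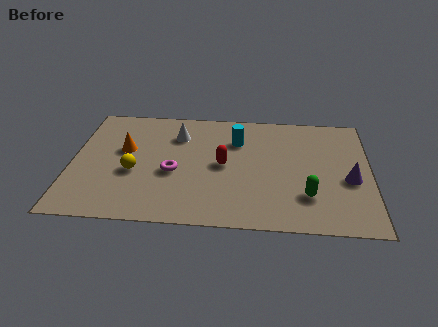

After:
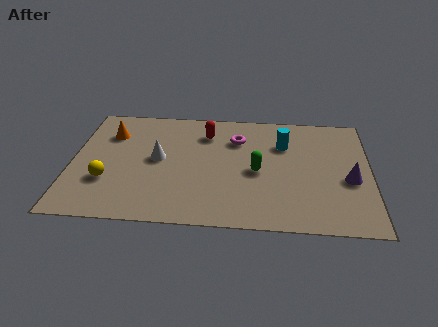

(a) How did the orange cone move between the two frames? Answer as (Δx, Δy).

(-0.6, 1.0)

From the two frames, the orange cone sits at roughly (2.0, 4.4) before and (1.4, 5.4) after.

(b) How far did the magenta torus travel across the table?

3.3

The magenta torus was near (3.9, 3.1) before and (6.3, 5.4) after, so it travelled √(2.4² + 2.3²) ≈ 3.3 units.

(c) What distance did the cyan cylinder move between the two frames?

1.8

From (6.3, 5.3) to (8.1, 5.2), the cyan cylinder covered √(1.8² + 0.1²) ≈ 1.8 units.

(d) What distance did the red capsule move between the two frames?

2.1

The red capsule moved from about (5.8, 3.7) to (5.1, 5.7), a distance of √(0.7² + 2.0²) ≈ 2.1.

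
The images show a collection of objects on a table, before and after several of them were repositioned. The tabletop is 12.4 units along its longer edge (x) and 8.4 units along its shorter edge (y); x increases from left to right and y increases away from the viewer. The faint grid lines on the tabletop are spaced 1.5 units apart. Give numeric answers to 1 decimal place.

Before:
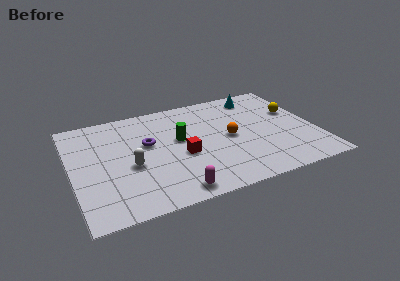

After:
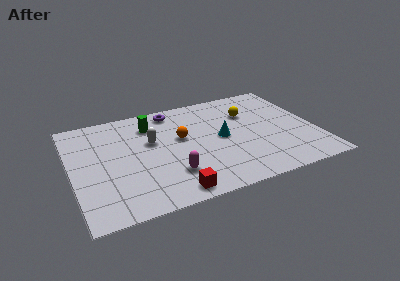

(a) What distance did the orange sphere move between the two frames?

2.5

From (8.0, 4.1) to (5.6, 4.9), the orange sphere covered √(2.4² + 0.8²) ≈ 2.5 units.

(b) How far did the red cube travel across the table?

2.7

The red cube was near (5.5, 3.5) before and (4.7, 0.9) after, so it travelled √(0.8² + 2.6²) ≈ 2.7 units.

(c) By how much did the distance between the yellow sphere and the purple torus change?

-3.5

Before: roughly 7.6 units apart; after: 4.1. That's 3.5 units closer together.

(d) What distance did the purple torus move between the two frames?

2.7

The purple torus was near (3.9, 5.0) before and (5.4, 7.3) after, so it travelled √(1.5² + 2.3²) ≈ 2.7 units.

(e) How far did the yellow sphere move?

2.4

From (11.5, 5.2) to (9.2, 5.8), the yellow sphere covered √(2.3² + 0.6²) ≈ 2.4 units.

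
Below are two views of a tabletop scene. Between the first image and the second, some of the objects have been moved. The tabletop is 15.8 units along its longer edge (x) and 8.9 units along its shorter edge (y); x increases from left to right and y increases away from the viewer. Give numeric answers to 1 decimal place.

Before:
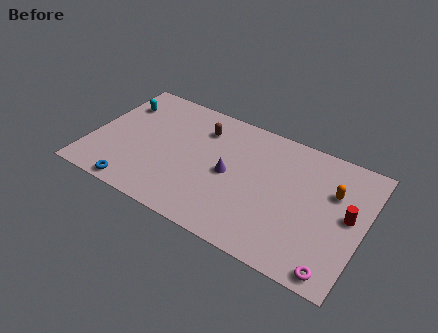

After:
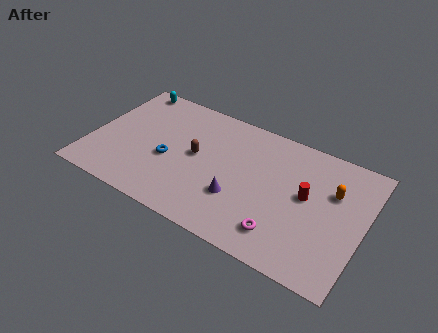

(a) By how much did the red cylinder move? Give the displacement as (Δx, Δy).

(-2.4, 0.2)

The red cylinder was at about (14.9, 4.7) and moved to about (12.5, 4.9).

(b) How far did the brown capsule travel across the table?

2.1

The brown capsule was near (6.1, 6.8) before and (6.1, 4.7) after, so it travelled √(0.0² + 2.1²) ≈ 2.1 units.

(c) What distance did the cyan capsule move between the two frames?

1.5

The cyan capsule was near (1.2, 6.6) before and (1.5, 8.1) after, so it travelled √(0.3² + 1.5²) ≈ 1.5 units.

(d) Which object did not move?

the orange capsule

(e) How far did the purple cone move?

1.6

The purple cone was near (8.1, 4.3) before and (8.8, 2.9) after, so it travelled √(0.7² + 1.4²) ≈ 1.6 units.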